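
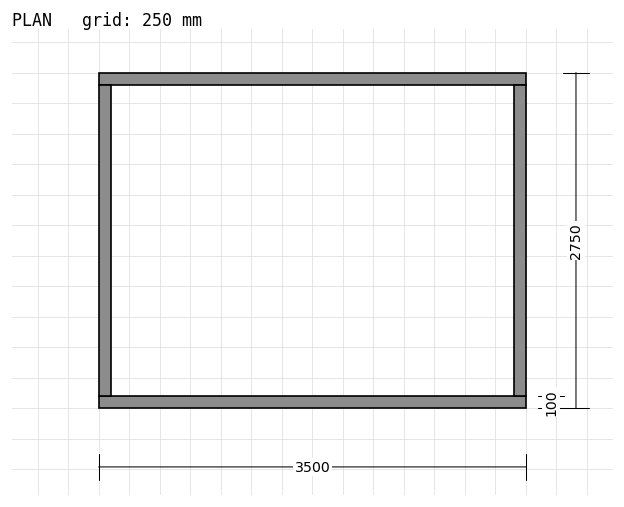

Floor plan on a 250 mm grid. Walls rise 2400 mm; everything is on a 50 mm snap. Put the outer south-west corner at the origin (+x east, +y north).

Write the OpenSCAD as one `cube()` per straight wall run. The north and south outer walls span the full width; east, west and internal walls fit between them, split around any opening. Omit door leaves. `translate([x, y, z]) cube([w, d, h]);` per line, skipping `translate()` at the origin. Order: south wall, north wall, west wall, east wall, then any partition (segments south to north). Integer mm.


cube([3500, 100, 2400]);
translate([0, 2650, 0]) cube([3500, 100, 2400]);
translate([0, 100, 0]) cube([100, 2550, 2400]);
translate([3400, 100, 0]) cube([100, 2550, 2400]);


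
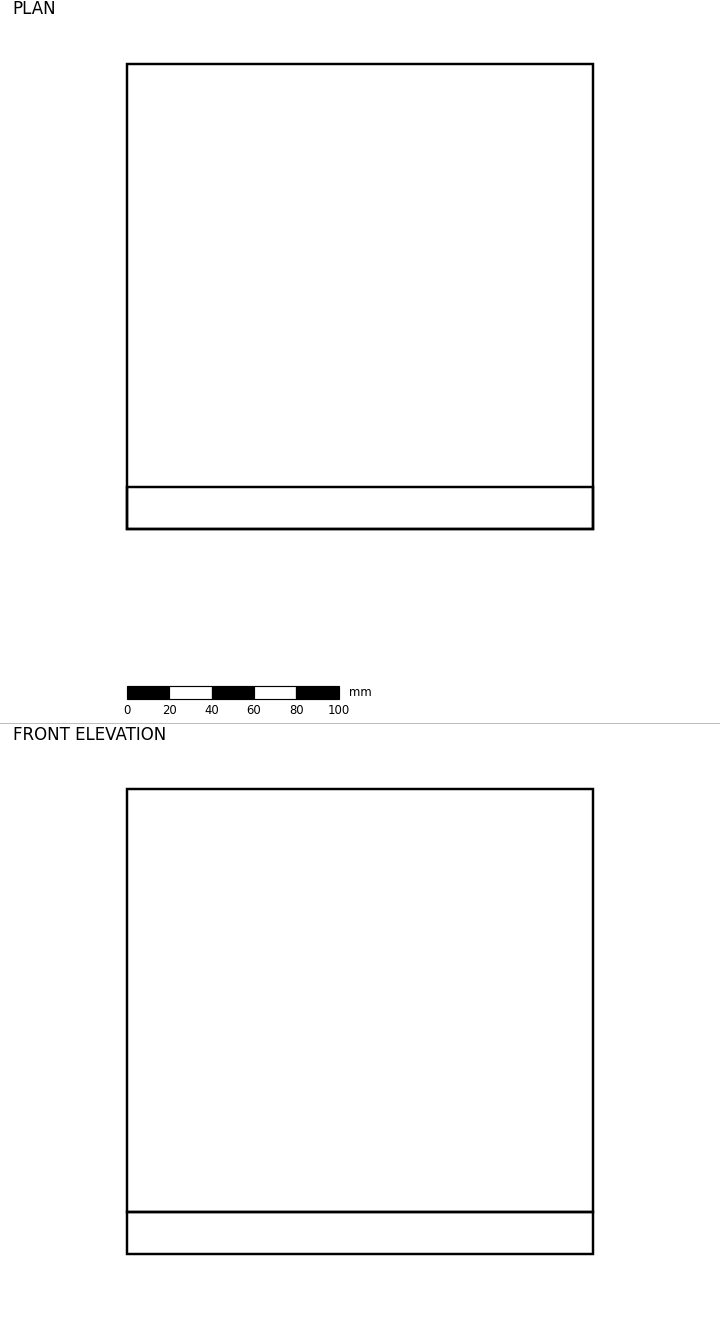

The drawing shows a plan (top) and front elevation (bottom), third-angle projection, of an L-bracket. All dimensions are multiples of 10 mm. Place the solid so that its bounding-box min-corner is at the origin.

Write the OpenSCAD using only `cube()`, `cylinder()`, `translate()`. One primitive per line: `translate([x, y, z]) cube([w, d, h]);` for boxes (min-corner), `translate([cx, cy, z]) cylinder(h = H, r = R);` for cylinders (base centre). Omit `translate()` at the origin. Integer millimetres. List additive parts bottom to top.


cube([220, 220, 20]);
translate([0, 0, 20]) cube([220, 20, 200]);


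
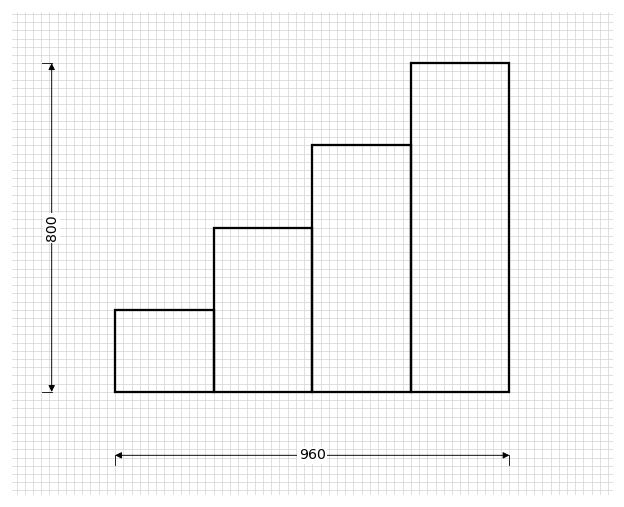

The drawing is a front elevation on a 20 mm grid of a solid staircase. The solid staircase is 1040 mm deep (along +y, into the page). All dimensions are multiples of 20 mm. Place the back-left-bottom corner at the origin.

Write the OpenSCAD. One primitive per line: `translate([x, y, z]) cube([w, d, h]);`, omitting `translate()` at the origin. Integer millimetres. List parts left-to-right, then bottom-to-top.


cube([240, 1040, 200]);
translate([240, 0, 0]) cube([240, 1040, 400]);
translate([480, 0, 0]) cube([240, 1040, 600]);
translate([720, 0, 0]) cube([240, 1040, 800]);


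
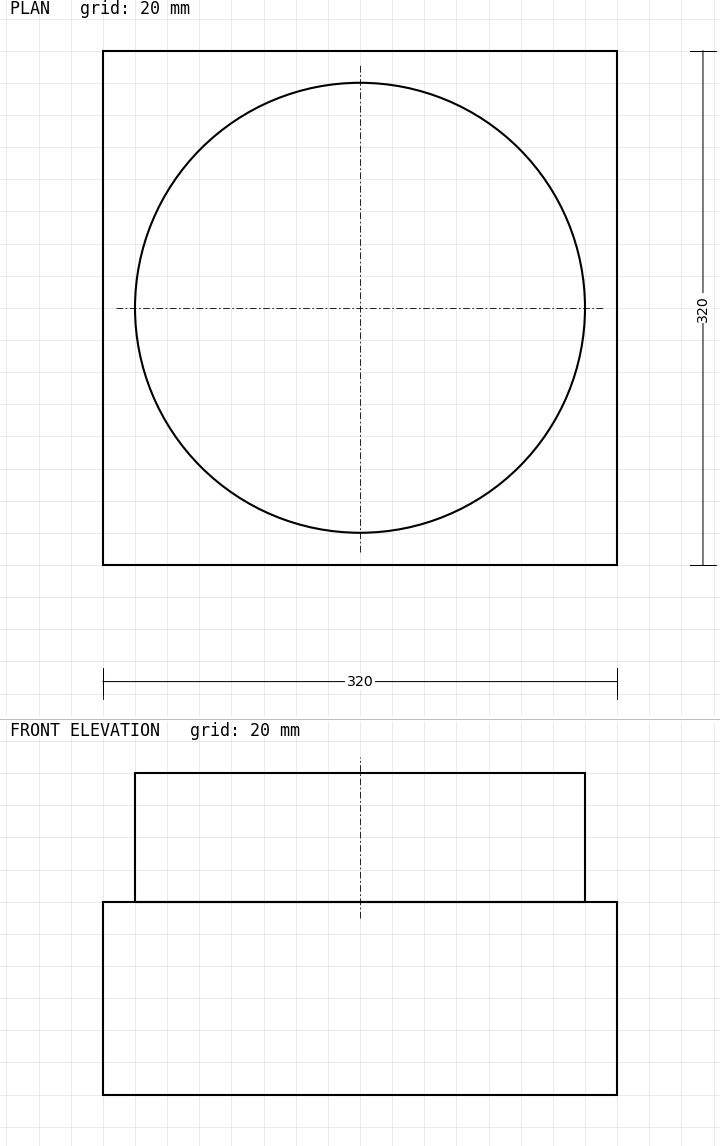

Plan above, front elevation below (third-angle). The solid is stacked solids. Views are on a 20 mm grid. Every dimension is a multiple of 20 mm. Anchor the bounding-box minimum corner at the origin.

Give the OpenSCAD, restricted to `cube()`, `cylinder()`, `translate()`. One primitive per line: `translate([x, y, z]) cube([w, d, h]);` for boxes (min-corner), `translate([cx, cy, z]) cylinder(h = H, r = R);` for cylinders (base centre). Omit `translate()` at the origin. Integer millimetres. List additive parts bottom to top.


cube([320, 320, 120]);
translate([160, 160, 120]) cylinder(h = 80, r = 140);


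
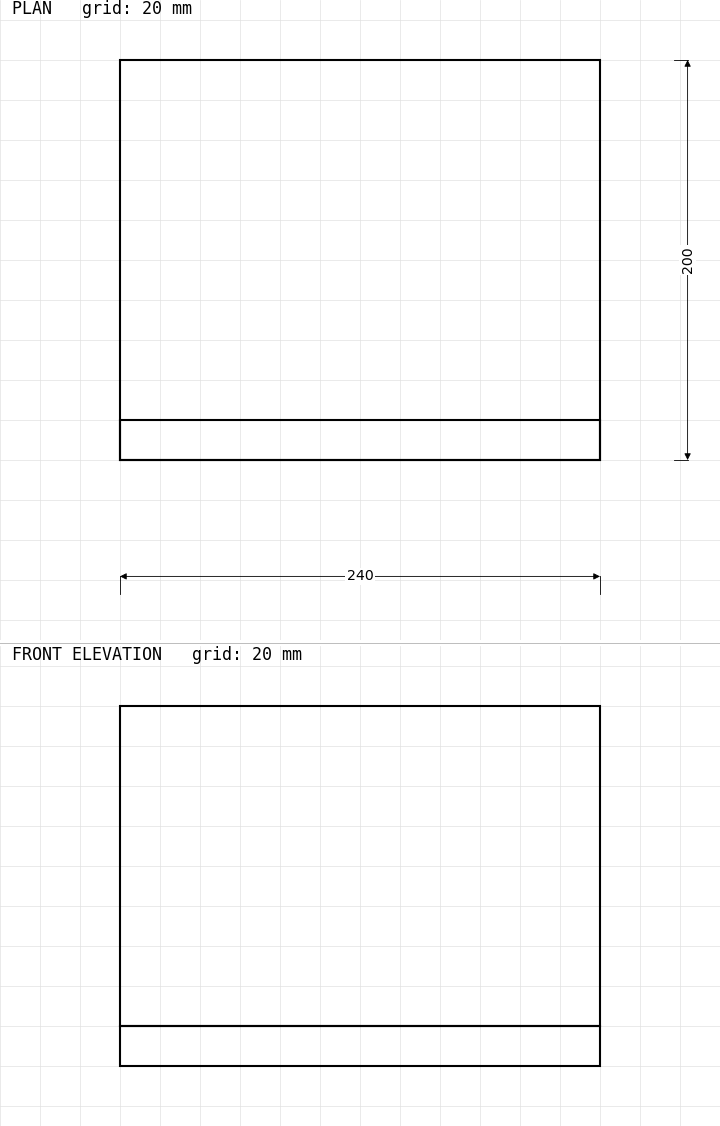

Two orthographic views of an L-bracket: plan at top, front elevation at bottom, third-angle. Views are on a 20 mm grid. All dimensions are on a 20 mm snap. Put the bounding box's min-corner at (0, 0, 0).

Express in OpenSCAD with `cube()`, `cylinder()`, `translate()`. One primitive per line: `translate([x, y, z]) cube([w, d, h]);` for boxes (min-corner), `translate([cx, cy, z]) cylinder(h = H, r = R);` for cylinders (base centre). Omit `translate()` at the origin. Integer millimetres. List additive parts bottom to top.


cube([240, 200, 20]);
translate([0, 0, 20]) cube([240, 20, 160]);


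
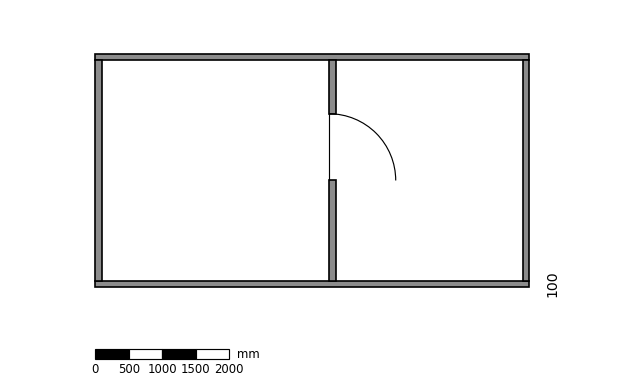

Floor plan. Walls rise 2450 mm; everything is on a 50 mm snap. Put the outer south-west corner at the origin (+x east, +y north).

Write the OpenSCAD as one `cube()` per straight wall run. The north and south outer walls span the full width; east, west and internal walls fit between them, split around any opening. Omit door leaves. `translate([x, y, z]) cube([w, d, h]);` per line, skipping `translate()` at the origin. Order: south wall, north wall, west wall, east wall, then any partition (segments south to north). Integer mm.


cube([6500, 100, 2450]);
translate([0, 3400, 0]) cube([6500, 100, 2450]);
translate([0, 100, 0]) cube([100, 3300, 2450]);
translate([6400, 100, 0]) cube([100, 3300, 2450]);
translate([3500, 100, 0]) cube([100, 1500, 2450]);
translate([3500, 2600, 0]) cube([100, 800, 2450]);


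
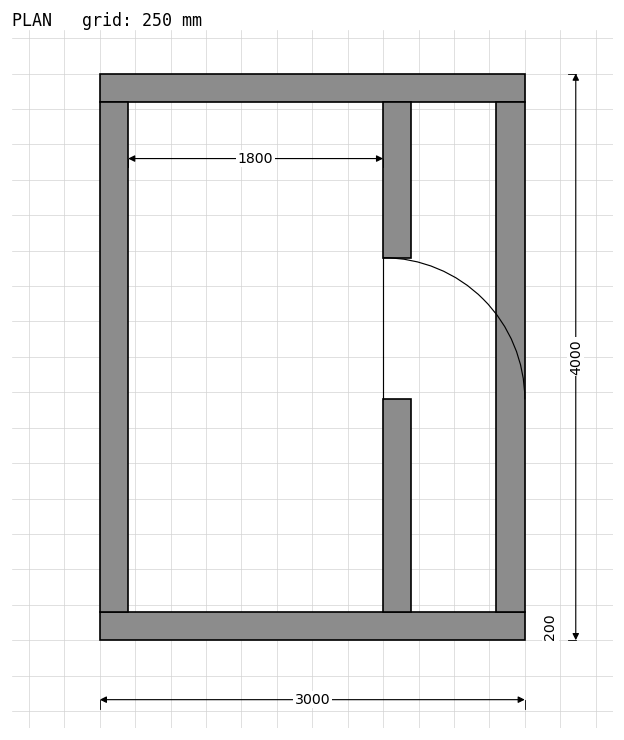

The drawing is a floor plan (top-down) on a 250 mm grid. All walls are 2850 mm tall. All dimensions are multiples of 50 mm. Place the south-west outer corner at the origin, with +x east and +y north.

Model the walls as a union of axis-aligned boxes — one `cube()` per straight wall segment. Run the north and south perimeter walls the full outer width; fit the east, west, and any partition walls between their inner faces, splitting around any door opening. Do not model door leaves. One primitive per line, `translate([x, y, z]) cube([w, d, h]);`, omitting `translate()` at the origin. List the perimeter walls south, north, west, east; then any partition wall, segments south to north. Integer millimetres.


cube([3000, 200, 2850]);
translate([0, 3800, 0]) cube([3000, 200, 2850]);
translate([0, 200, 0]) cube([200, 3600, 2850]);
translate([2800, 200, 0]) cube([200, 3600, 2850]);
translate([2000, 200, 0]) cube([200, 1500, 2850]);
translate([2000, 2700, 0]) cube([200, 1100, 2850]);


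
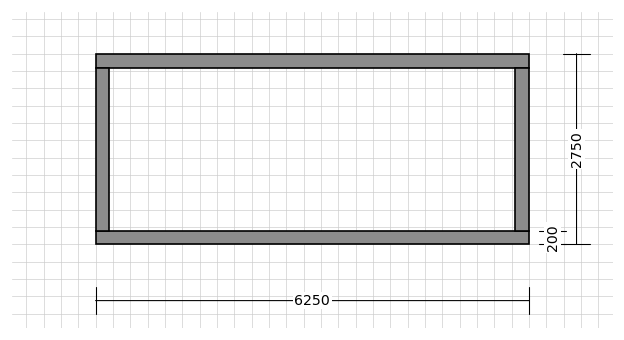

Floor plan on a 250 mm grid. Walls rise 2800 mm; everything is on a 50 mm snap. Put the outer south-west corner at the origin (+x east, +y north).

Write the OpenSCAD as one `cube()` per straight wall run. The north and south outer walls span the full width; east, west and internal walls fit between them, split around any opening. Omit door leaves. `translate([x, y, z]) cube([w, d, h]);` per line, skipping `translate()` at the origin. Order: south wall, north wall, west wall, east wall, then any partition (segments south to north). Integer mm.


cube([6250, 200, 2800]);
translate([0, 2550, 0]) cube([6250, 200, 2800]);
translate([0, 200, 0]) cube([200, 2350, 2800]);
translate([6050, 200, 0]) cube([200, 2350, 2800]);


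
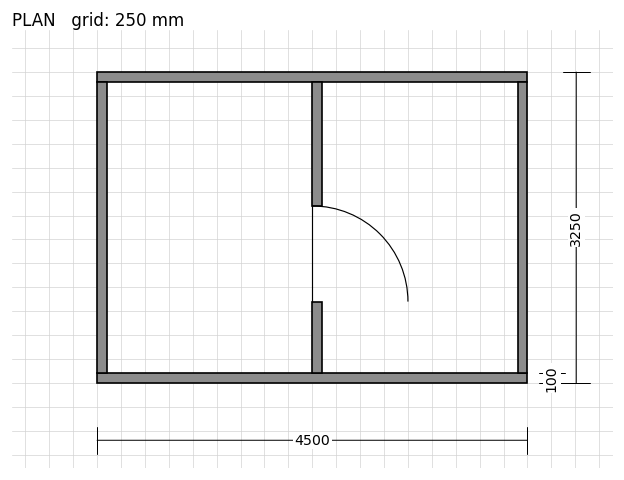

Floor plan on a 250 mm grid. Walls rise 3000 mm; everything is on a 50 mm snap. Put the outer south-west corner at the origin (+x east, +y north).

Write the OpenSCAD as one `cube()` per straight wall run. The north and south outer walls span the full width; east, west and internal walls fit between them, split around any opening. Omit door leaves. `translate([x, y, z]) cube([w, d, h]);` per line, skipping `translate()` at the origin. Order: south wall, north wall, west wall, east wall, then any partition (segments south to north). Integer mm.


cube([4500, 100, 3000]);
translate([0, 3150, 0]) cube([4500, 100, 3000]);
translate([0, 100, 0]) cube([100, 3050, 3000]);
translate([4400, 100, 0]) cube([100, 3050, 3000]);
translate([2250, 100, 0]) cube([100, 750, 3000]);
translate([2250, 1850, 0]) cube([100, 1300, 3000]);


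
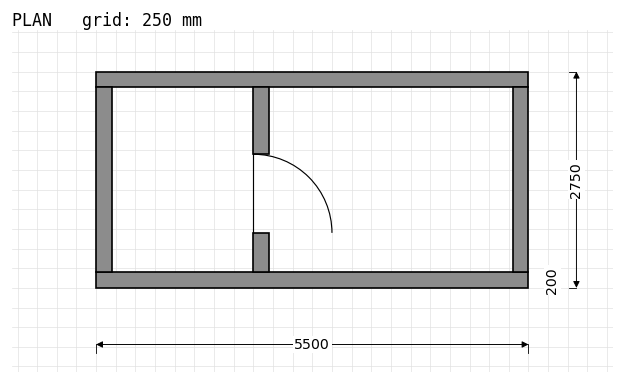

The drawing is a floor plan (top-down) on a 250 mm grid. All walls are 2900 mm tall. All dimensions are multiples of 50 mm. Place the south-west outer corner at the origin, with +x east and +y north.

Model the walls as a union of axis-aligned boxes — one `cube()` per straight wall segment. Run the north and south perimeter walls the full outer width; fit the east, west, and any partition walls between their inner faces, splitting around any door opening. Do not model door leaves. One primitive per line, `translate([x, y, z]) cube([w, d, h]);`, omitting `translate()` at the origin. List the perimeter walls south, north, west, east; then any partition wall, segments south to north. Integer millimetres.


cube([5500, 200, 2900]);
translate([0, 2550, 0]) cube([5500, 200, 2900]);
translate([0, 200, 0]) cube([200, 2350, 2900]);
translate([5300, 200, 0]) cube([200, 2350, 2900]);
translate([2000, 200, 0]) cube([200, 500, 2900]);
translate([2000, 1700, 0]) cube([200, 850, 2900]);


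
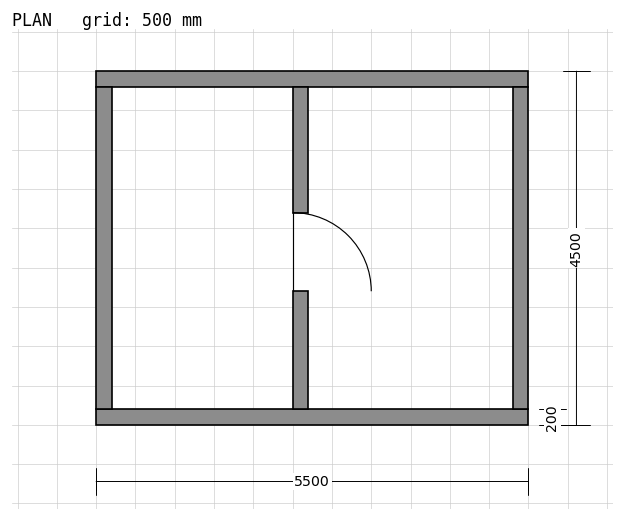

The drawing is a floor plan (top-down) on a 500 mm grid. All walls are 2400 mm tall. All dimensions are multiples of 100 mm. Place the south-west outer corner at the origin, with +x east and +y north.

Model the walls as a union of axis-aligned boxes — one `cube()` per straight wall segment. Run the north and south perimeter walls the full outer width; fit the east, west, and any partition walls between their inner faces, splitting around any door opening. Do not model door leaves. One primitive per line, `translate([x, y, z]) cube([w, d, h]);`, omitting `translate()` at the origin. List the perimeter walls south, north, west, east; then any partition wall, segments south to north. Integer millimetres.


cube([5500, 200, 2400]);
translate([0, 4300, 0]) cube([5500, 200, 2400]);
translate([0, 200, 0]) cube([200, 4100, 2400]);
translate([5300, 200, 0]) cube([200, 4100, 2400]);
translate([2500, 200, 0]) cube([200, 1500, 2400]);
translate([2500, 2700, 0]) cube([200, 1600, 2400]);


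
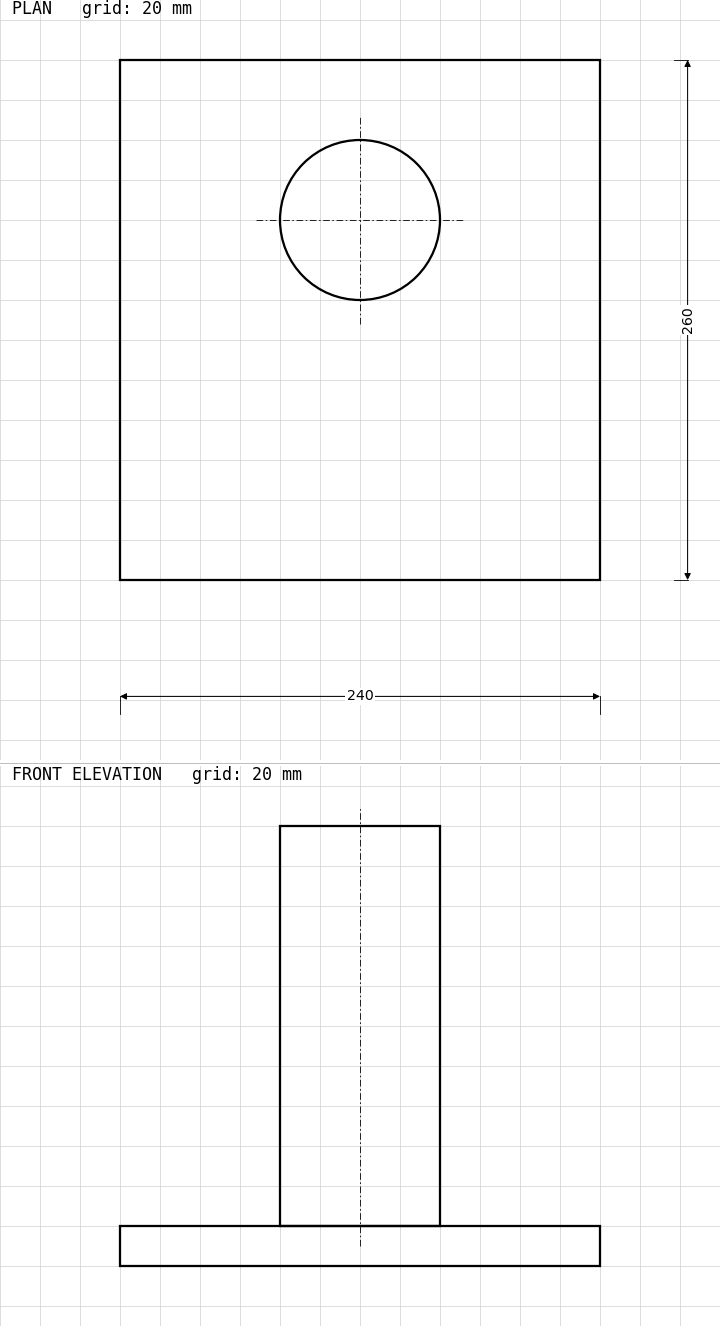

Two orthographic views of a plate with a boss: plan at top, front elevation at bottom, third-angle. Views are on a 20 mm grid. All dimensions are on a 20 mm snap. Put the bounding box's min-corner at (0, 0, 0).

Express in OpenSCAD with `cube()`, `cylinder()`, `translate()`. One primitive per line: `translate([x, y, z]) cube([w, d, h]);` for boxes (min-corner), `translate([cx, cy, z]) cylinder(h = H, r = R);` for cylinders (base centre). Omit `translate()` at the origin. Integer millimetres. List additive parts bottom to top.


cube([240, 260, 20]);
translate([120, 180, 20]) cylinder(h = 200, r = 40);


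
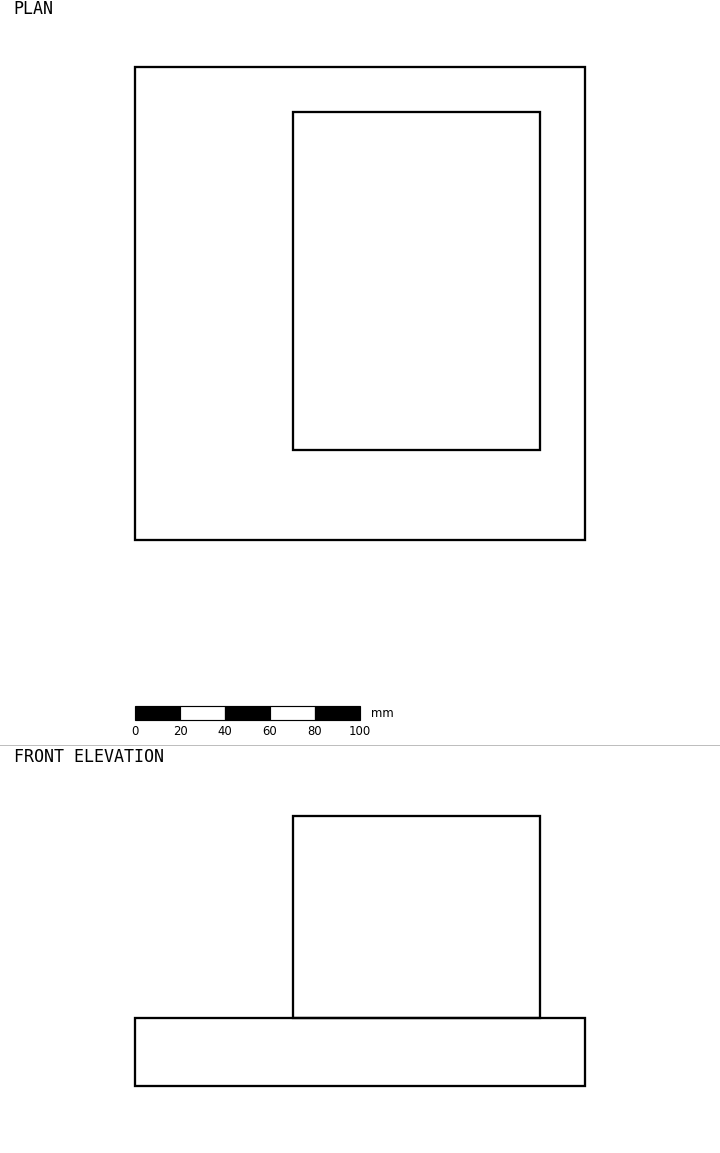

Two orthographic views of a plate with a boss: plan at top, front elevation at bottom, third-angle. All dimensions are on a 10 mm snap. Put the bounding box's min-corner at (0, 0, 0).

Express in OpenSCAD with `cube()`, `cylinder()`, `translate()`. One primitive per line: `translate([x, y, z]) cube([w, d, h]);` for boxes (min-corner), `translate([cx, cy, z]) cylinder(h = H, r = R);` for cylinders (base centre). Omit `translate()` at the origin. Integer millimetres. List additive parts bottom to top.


cube([200, 210, 30]);
translate([70, 40, 30]) cube([110, 150, 90]);


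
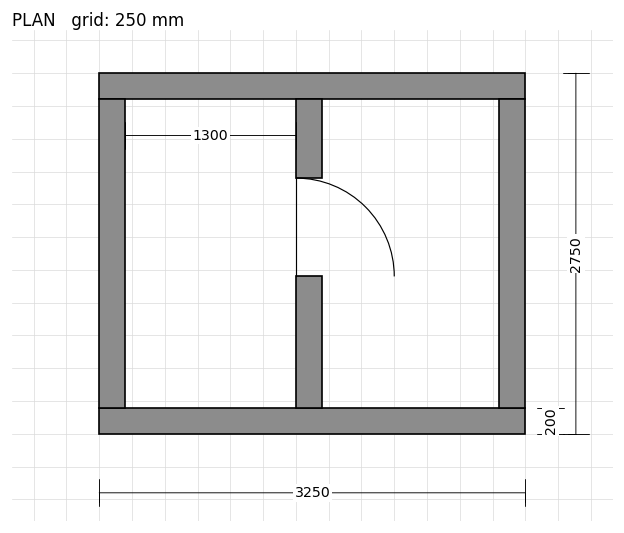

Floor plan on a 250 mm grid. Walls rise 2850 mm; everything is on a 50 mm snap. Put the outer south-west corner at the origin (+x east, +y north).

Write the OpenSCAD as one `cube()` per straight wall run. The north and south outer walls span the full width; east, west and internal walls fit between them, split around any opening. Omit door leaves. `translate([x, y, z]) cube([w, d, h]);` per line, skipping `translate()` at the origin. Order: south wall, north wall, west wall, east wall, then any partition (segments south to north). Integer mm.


cube([3250, 200, 2850]);
translate([0, 2550, 0]) cube([3250, 200, 2850]);
translate([0, 200, 0]) cube([200, 2350, 2850]);
translate([3050, 200, 0]) cube([200, 2350, 2850]);
translate([1500, 200, 0]) cube([200, 1000, 2850]);
translate([1500, 1950, 0]) cube([200, 600, 2850]);


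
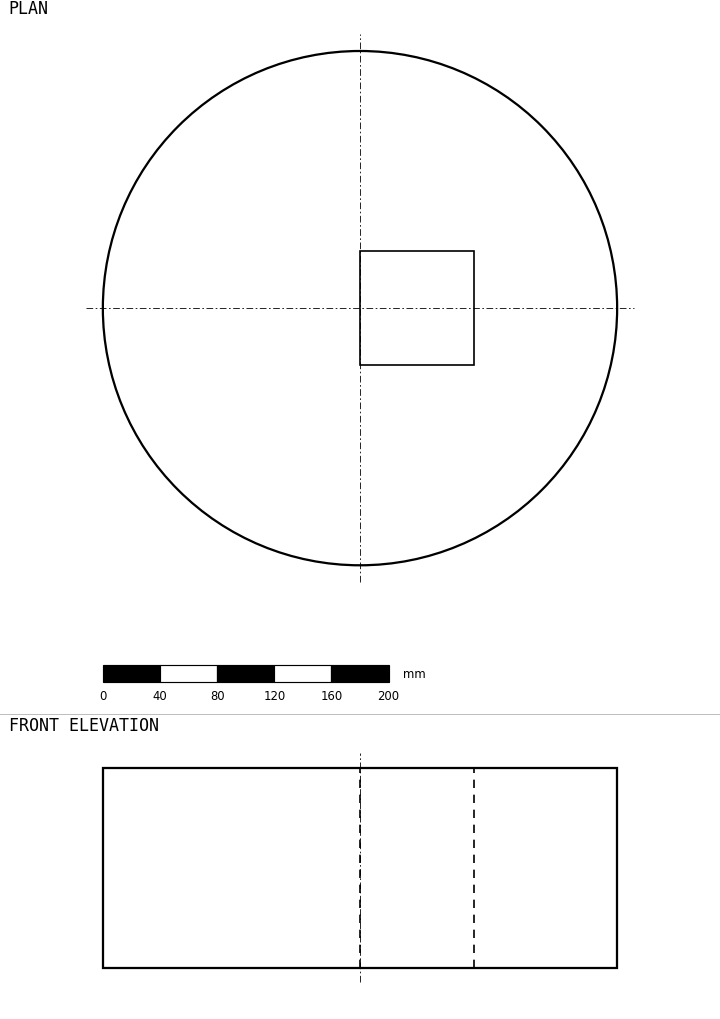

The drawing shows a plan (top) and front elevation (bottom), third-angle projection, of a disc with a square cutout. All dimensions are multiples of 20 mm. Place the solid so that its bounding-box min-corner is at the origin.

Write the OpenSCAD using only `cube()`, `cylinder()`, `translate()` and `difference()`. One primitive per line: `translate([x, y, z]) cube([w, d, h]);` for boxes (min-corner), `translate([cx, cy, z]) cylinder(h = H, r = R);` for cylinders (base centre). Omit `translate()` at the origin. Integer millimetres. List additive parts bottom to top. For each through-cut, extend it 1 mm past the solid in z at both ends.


difference() {
  translate([180, 180, 0]) cylinder(h = 140, r = 180);
  translate([180, 140, -1]) cube([80, 80, 142]);
}


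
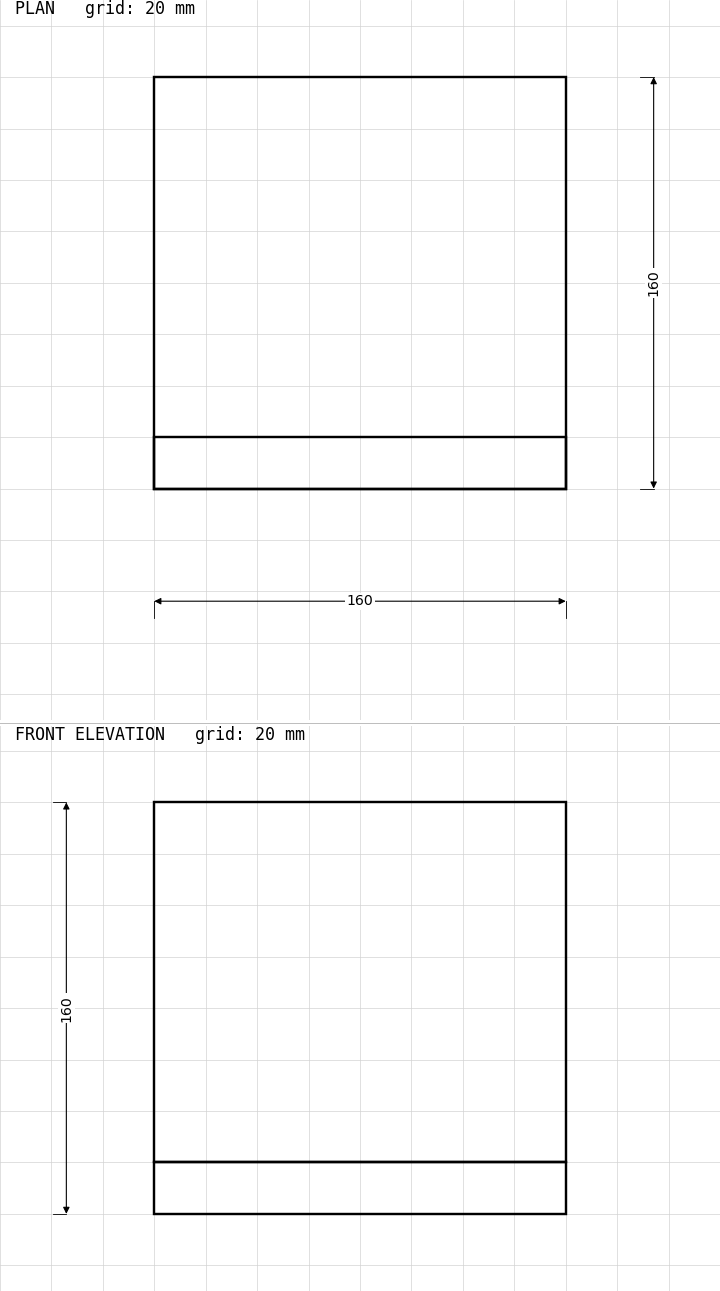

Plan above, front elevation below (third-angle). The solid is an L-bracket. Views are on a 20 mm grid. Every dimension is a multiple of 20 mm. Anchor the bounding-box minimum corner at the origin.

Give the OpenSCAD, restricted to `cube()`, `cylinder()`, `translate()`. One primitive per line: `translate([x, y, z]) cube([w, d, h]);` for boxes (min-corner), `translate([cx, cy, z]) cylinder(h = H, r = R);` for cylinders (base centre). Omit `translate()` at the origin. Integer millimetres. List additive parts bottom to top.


cube([160, 160, 20]);
translate([0, 0, 20]) cube([160, 20, 140]);


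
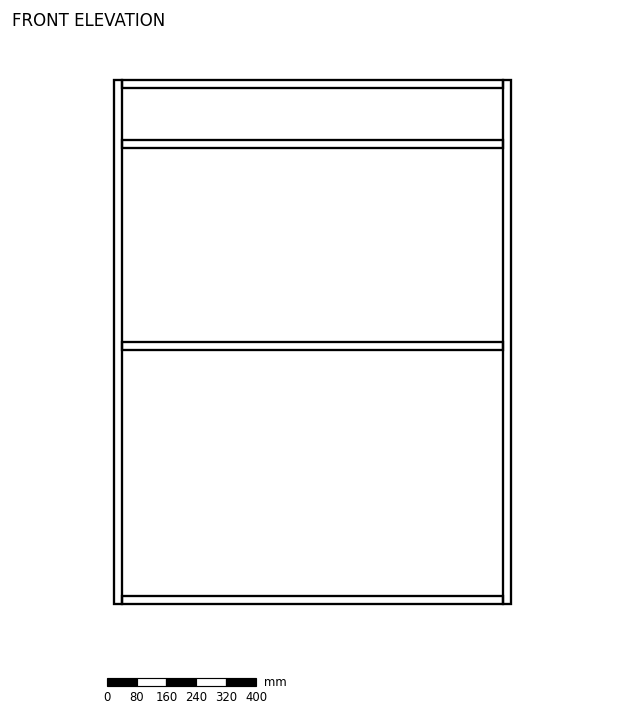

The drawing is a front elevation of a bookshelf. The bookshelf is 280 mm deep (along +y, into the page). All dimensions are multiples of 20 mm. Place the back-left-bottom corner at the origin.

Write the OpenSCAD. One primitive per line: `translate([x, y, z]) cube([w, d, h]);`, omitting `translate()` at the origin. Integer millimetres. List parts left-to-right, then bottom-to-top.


cube([20, 280, 1400]);
translate([20, 0, 0]) cube([1020, 280, 20]);
translate([20, 0, 680]) cube([1020, 280, 20]);
translate([20, 0, 1220]) cube([1020, 280, 20]);
translate([20, 0, 1380]) cube([1020, 280, 20]);
translate([1040, 0, 0]) cube([20, 280, 1400]);


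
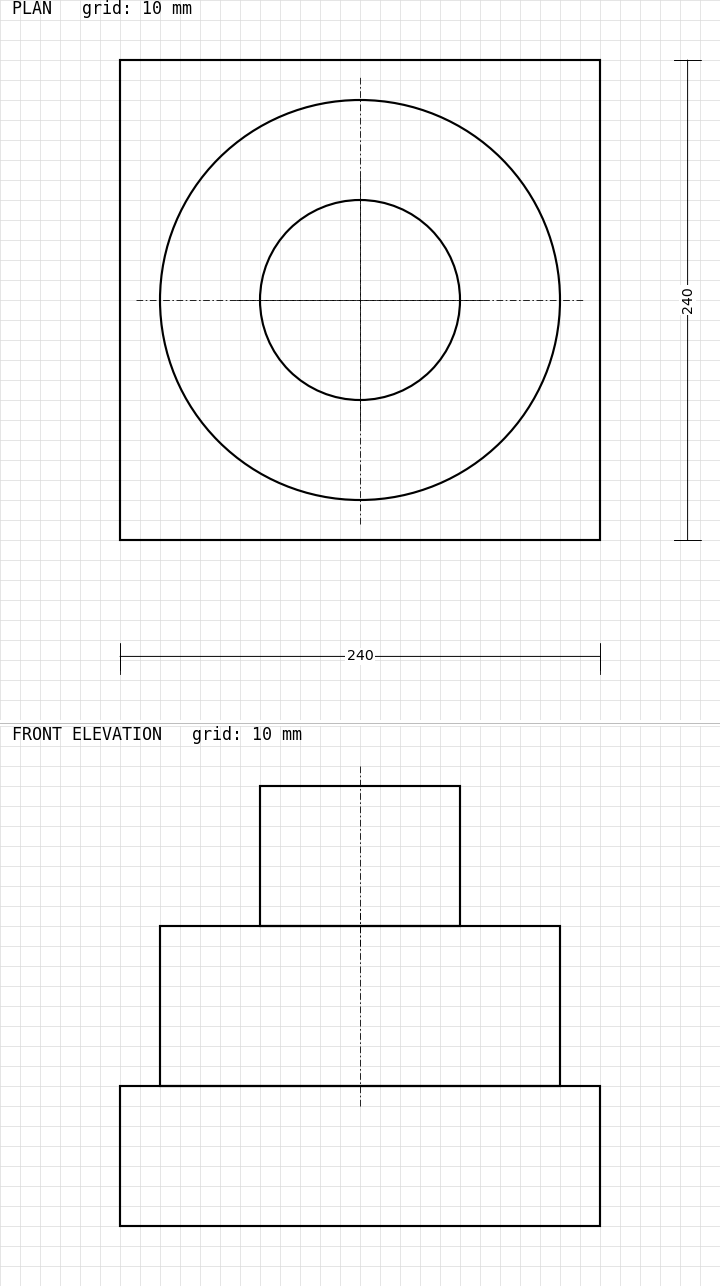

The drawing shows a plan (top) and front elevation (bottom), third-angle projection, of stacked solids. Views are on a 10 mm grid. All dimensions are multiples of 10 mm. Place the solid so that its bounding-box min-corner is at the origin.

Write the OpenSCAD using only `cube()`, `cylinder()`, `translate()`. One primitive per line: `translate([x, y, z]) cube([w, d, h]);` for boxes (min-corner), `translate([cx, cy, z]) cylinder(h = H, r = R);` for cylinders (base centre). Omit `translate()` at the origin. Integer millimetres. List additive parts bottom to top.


cube([240, 240, 70]);
translate([120, 120, 70]) cylinder(h = 80, r = 100);
translate([120, 120, 150]) cylinder(h = 70, r = 50);


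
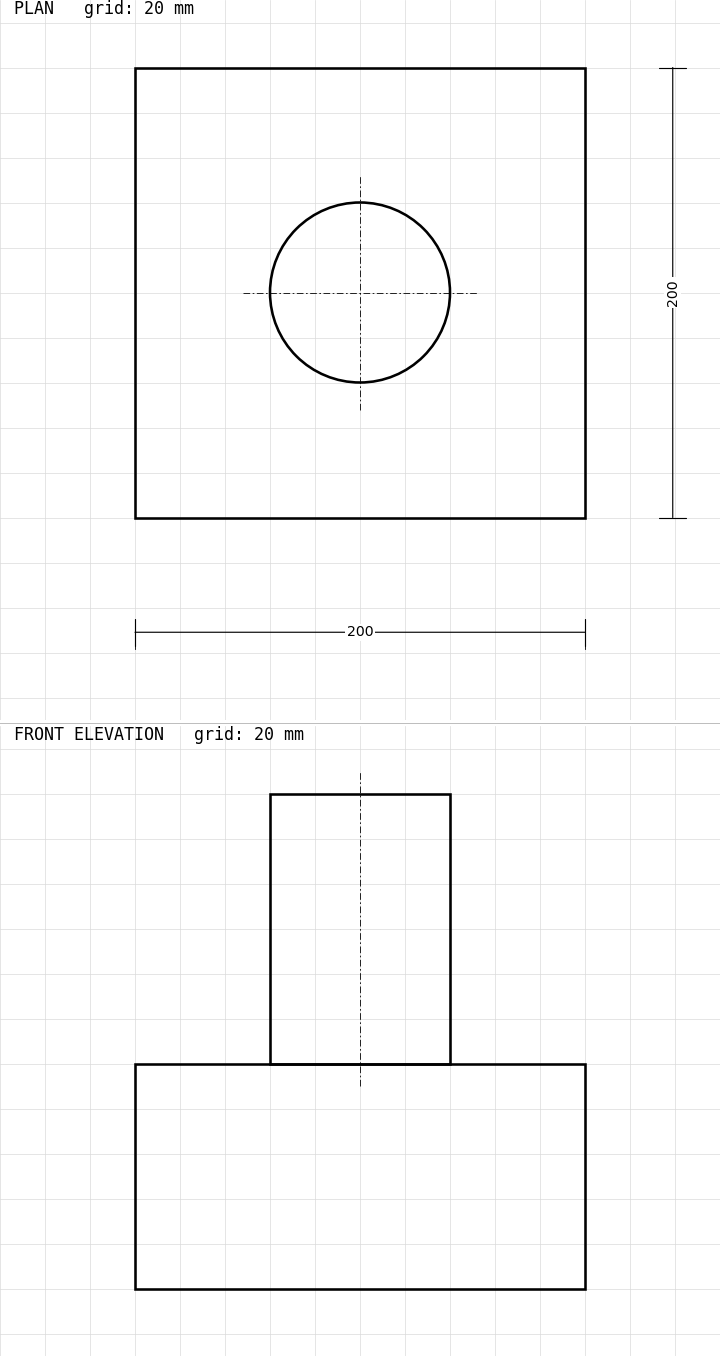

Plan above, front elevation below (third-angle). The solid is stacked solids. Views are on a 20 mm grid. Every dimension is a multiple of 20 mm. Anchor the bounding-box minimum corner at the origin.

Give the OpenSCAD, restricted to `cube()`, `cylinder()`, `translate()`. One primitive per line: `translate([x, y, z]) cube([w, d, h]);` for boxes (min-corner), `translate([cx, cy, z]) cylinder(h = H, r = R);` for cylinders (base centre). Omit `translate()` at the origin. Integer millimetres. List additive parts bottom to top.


cube([200, 200, 100]);
translate([100, 100, 100]) cylinder(h = 120, r = 40);


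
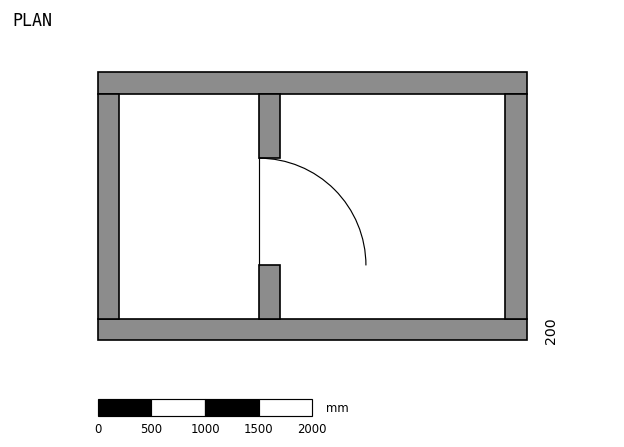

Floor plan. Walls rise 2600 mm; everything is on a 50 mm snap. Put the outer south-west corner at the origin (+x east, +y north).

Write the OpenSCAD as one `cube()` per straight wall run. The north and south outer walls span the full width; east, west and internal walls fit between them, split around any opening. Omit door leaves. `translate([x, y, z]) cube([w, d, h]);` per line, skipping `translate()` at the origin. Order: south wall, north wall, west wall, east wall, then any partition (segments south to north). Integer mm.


cube([4000, 200, 2600]);
translate([0, 2300, 0]) cube([4000, 200, 2600]);
translate([0, 200, 0]) cube([200, 2100, 2600]);
translate([3800, 200, 0]) cube([200, 2100, 2600]);
translate([1500, 200, 0]) cube([200, 500, 2600]);
translate([1500, 1700, 0]) cube([200, 600, 2600]);


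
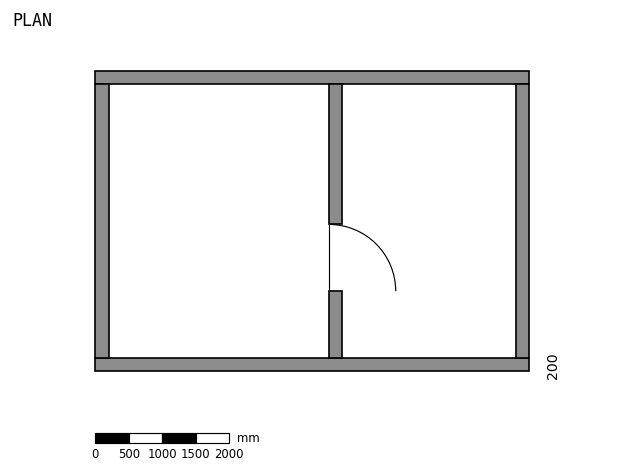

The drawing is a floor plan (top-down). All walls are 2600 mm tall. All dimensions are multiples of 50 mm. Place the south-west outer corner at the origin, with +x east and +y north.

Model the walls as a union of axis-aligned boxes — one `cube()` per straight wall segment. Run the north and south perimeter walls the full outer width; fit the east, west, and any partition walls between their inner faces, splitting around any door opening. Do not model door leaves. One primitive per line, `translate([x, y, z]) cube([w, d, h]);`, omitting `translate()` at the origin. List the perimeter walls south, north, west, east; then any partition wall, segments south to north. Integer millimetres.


cube([6500, 200, 2600]);
translate([0, 4300, 0]) cube([6500, 200, 2600]);
translate([0, 200, 0]) cube([200, 4100, 2600]);
translate([6300, 200, 0]) cube([200, 4100, 2600]);
translate([3500, 200, 0]) cube([200, 1000, 2600]);
translate([3500, 2200, 0]) cube([200, 2100, 2600]);


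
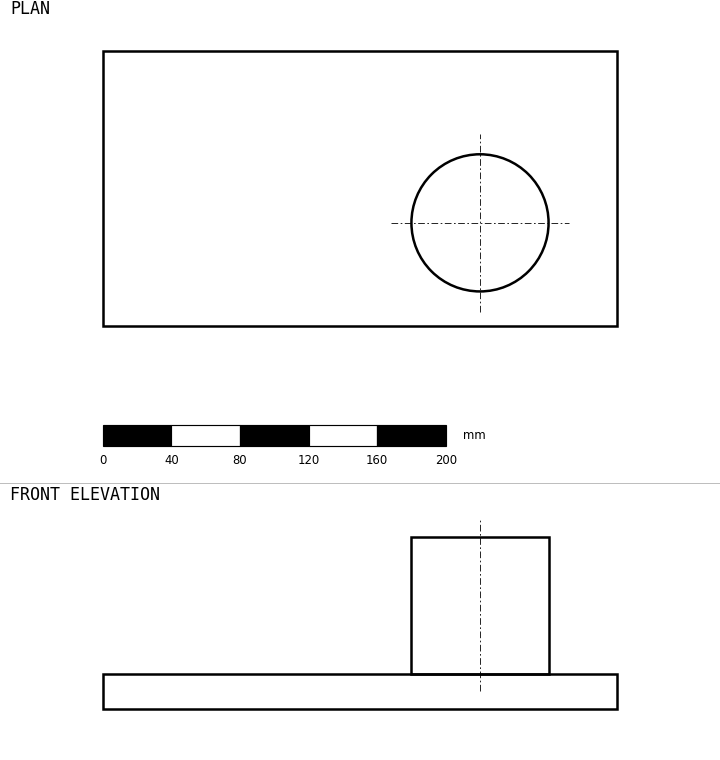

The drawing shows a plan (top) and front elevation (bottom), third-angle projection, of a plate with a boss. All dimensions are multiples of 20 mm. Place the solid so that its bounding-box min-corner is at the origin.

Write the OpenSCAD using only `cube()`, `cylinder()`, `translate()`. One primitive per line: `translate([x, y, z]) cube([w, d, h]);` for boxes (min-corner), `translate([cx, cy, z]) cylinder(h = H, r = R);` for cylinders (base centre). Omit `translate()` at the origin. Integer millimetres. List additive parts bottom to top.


cube([300, 160, 20]);
translate([220, 60, 20]) cylinder(h = 80, r = 40);


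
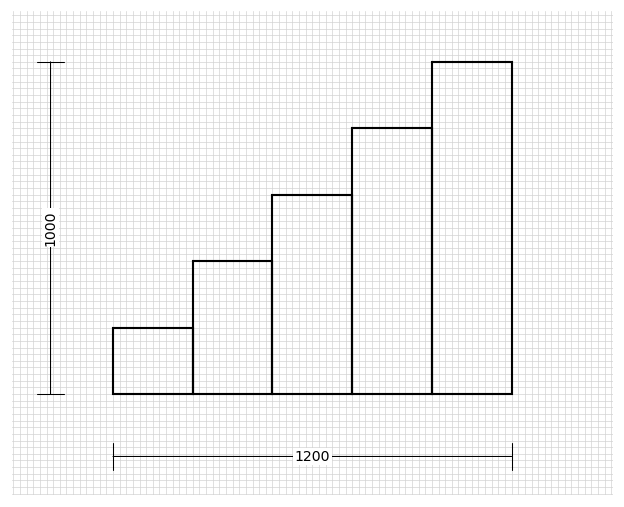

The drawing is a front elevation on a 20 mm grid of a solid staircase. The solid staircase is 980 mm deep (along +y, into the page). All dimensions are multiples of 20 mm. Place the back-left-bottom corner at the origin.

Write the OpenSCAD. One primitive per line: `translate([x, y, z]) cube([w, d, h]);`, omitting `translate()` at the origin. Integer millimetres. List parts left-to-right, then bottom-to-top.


cube([240, 980, 200]);
translate([240, 0, 0]) cube([240, 980, 400]);
translate([480, 0, 0]) cube([240, 980, 600]);
translate([720, 0, 0]) cube([240, 980, 800]);
translate([960, 0, 0]) cube([240, 980, 1000]);


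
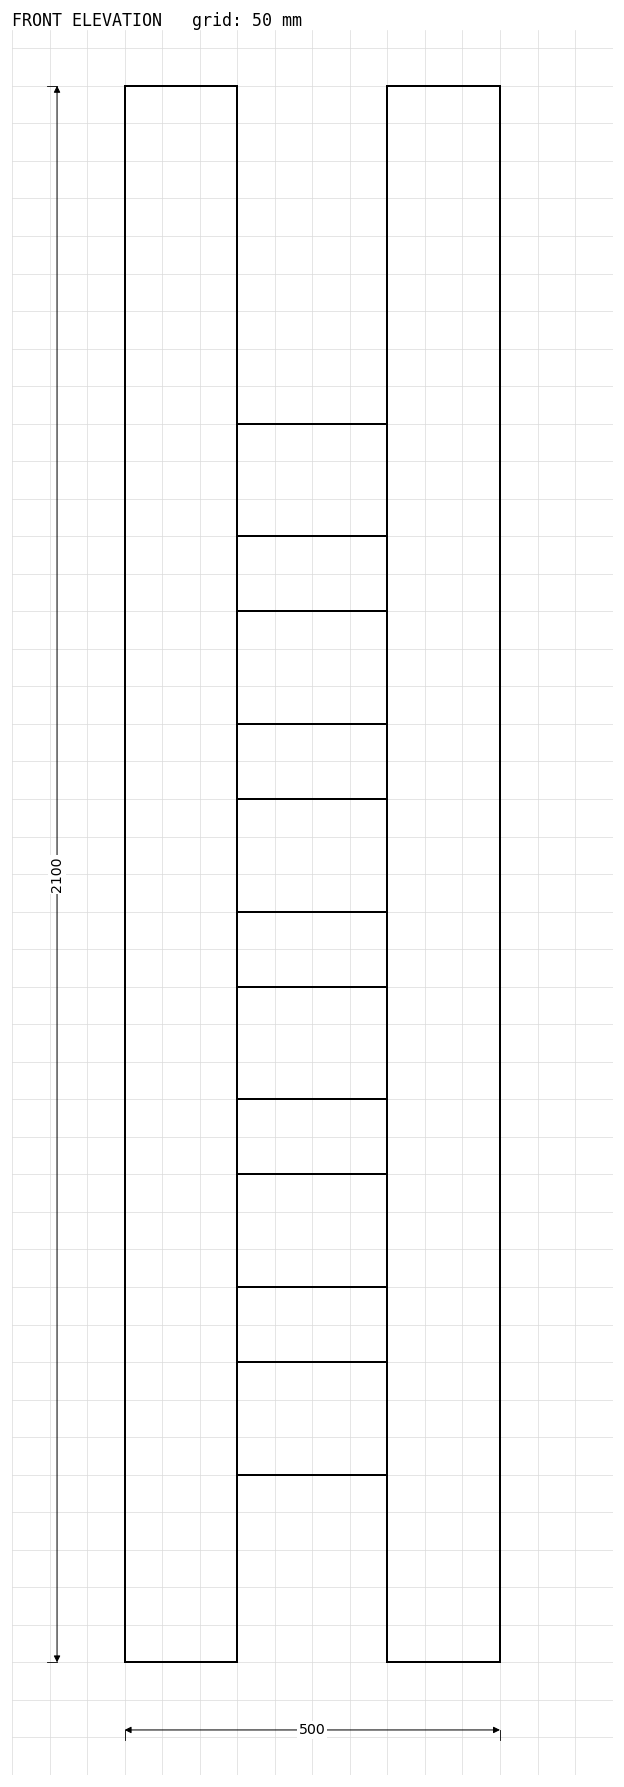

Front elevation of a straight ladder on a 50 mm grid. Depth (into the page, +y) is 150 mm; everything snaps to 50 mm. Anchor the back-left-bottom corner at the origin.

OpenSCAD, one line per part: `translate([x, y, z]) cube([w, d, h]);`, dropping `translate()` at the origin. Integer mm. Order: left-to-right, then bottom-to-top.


cube([150, 150, 2100]);
translate([150, 0, 250]) cube([200, 150, 150]);
translate([150, 0, 500]) cube([200, 150, 150]);
translate([150, 0, 750]) cube([200, 150, 150]);
translate([150, 0, 1000]) cube([200, 150, 150]);
translate([150, 0, 1250]) cube([200, 150, 150]);
translate([150, 0, 1500]) cube([200, 150, 150]);
translate([350, 0, 0]) cube([150, 150, 2100]);


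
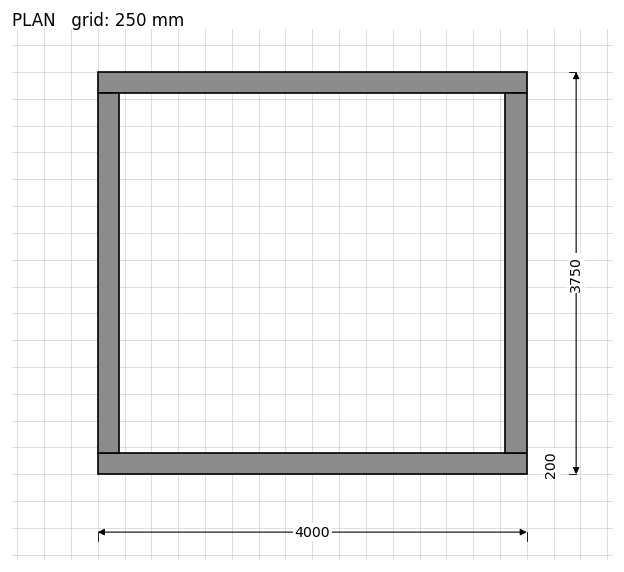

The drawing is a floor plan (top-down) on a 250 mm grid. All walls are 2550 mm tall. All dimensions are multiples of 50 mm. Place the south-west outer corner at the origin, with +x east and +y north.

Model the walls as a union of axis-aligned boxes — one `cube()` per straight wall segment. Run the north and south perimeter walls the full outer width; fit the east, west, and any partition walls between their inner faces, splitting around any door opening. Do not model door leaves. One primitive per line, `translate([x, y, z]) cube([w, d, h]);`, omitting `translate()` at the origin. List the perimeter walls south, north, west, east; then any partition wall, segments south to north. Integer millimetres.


cube([4000, 200, 2550]);
translate([0, 3550, 0]) cube([4000, 200, 2550]);
translate([0, 200, 0]) cube([200, 3350, 2550]);
translate([3800, 200, 0]) cube([200, 3350, 2550]);


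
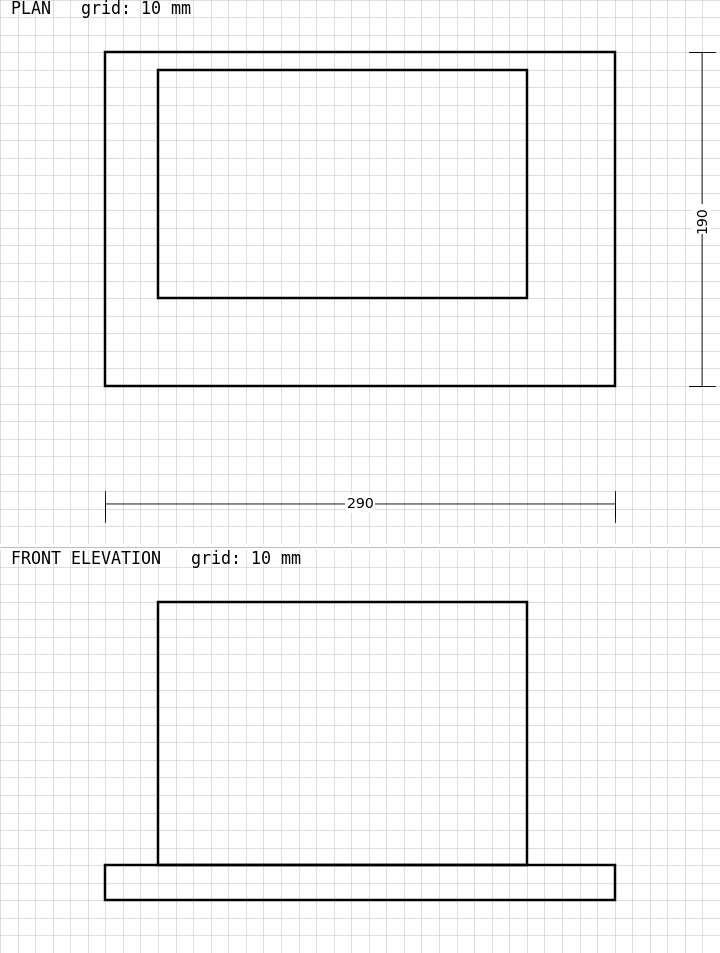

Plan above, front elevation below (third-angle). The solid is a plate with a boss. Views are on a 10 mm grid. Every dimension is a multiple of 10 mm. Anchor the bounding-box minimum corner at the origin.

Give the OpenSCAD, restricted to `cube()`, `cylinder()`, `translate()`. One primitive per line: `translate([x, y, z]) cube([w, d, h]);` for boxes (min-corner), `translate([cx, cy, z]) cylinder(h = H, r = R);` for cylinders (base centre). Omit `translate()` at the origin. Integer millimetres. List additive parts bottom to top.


cube([290, 190, 20]);
translate([30, 50, 20]) cube([210, 130, 150]);


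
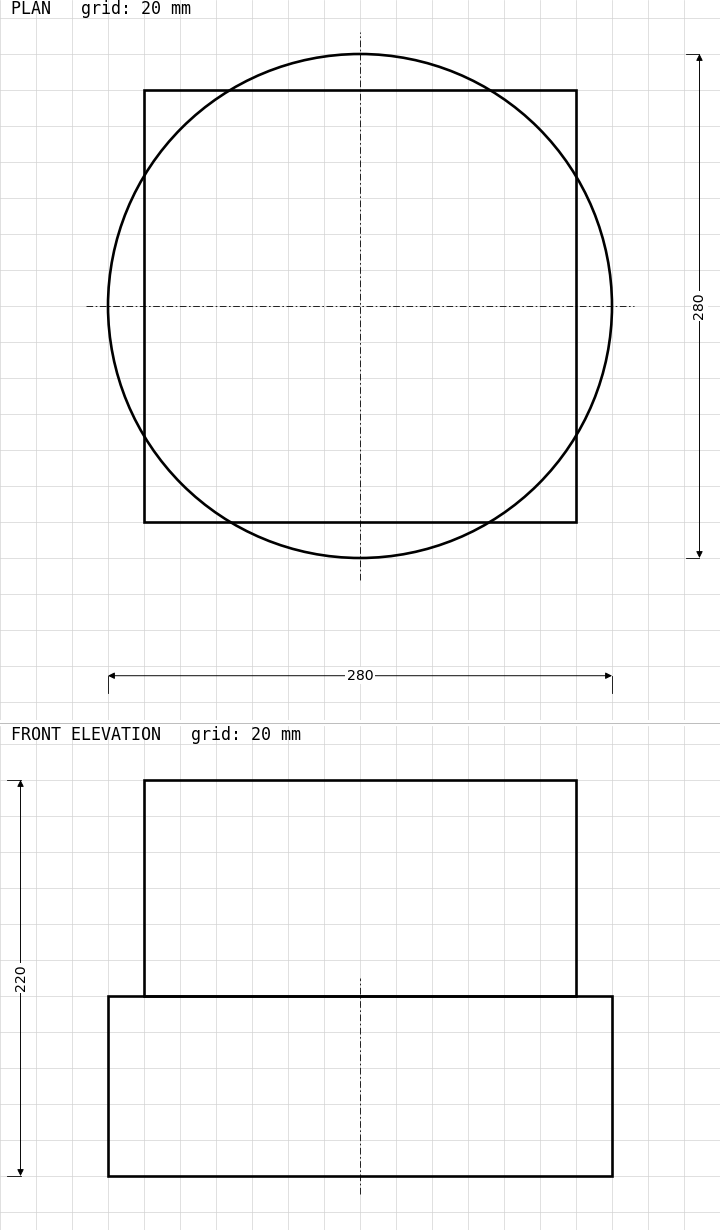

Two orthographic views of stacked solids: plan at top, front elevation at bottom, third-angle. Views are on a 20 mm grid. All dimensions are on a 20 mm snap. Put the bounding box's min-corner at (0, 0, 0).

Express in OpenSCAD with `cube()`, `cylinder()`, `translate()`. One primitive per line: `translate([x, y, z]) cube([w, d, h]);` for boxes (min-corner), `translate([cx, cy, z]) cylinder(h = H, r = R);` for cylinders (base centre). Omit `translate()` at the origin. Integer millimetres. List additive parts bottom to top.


translate([140, 140, 0]) cylinder(h = 100, r = 140);
translate([20, 20, 100]) cube([240, 240, 120]);


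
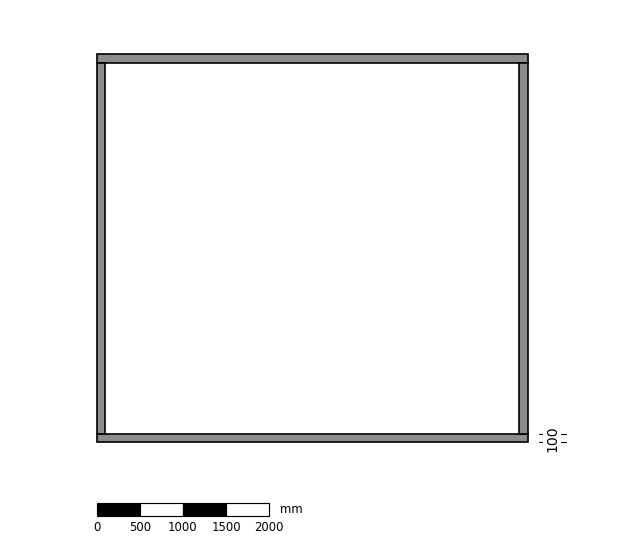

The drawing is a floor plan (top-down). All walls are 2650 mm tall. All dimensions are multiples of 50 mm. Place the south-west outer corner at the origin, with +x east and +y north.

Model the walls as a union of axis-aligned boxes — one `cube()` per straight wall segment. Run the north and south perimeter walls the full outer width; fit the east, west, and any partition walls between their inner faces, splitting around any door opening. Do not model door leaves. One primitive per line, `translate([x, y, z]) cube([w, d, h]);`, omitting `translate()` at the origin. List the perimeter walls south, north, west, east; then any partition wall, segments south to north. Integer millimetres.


cube([5000, 100, 2650]);
translate([0, 4400, 0]) cube([5000, 100, 2650]);
translate([0, 100, 0]) cube([100, 4300, 2650]);
translate([4900, 100, 0]) cube([100, 4300, 2650]);


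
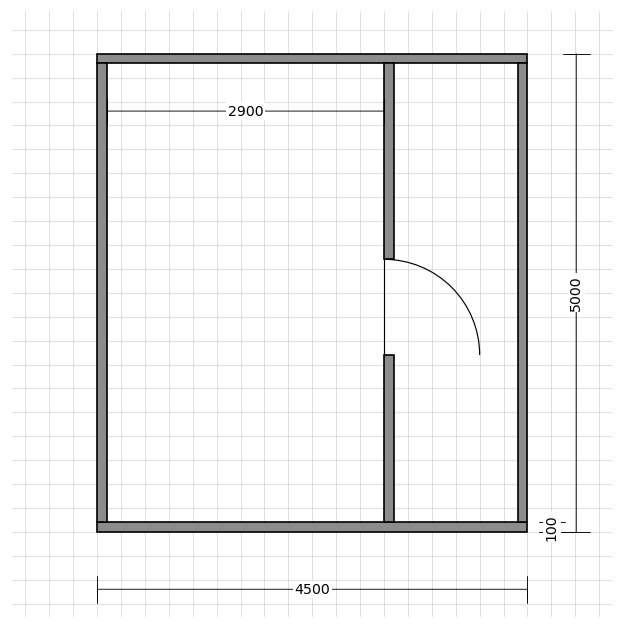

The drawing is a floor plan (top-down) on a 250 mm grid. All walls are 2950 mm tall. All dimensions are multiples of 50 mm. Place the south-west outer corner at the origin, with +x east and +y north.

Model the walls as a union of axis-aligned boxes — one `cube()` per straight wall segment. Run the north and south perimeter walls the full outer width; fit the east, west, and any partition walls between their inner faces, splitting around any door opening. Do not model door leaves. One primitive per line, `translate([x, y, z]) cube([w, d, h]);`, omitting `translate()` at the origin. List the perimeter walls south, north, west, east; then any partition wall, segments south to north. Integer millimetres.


cube([4500, 100, 2950]);
translate([0, 4900, 0]) cube([4500, 100, 2950]);
translate([0, 100, 0]) cube([100, 4800, 2950]);
translate([4400, 100, 0]) cube([100, 4800, 2950]);
translate([3000, 100, 0]) cube([100, 1750, 2950]);
translate([3000, 2850, 0]) cube([100, 2050, 2950]);


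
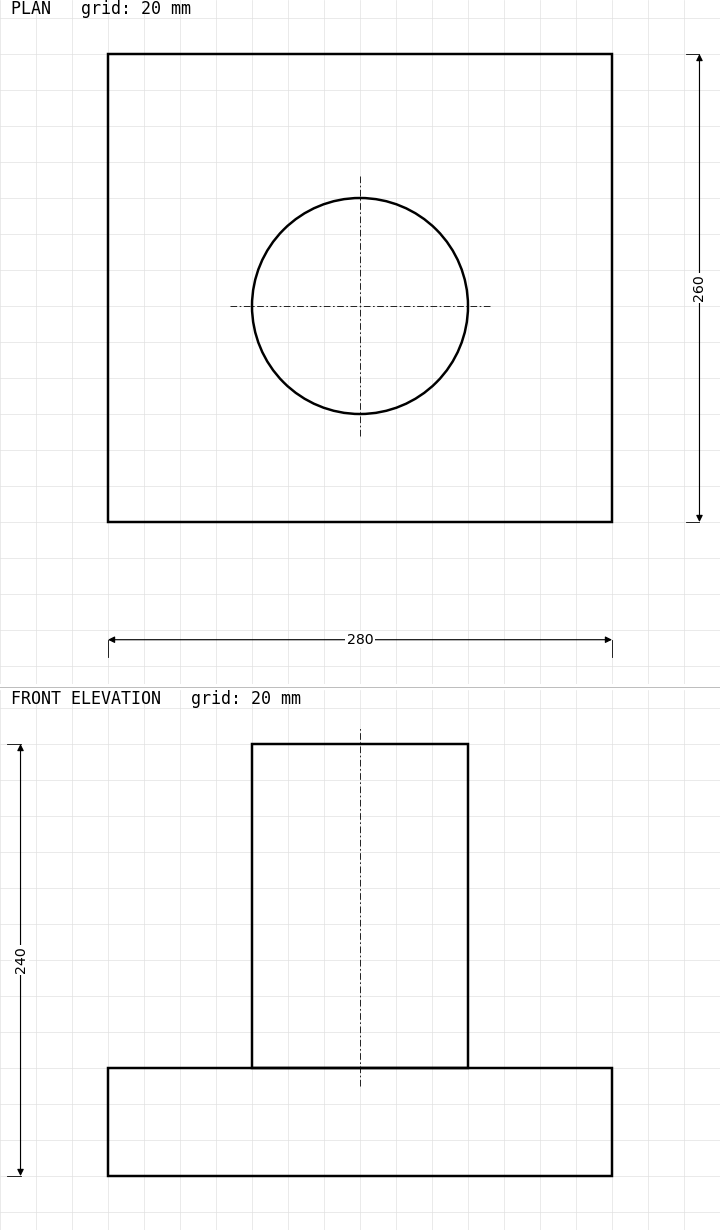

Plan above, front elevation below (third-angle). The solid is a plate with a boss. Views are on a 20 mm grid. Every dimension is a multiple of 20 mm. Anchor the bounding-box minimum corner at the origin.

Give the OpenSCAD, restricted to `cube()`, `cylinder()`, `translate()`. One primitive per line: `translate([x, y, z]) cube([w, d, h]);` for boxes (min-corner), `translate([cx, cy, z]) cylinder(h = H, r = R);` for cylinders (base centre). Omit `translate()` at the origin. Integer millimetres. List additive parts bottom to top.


cube([280, 260, 60]);
translate([140, 120, 60]) cylinder(h = 180, r = 60);


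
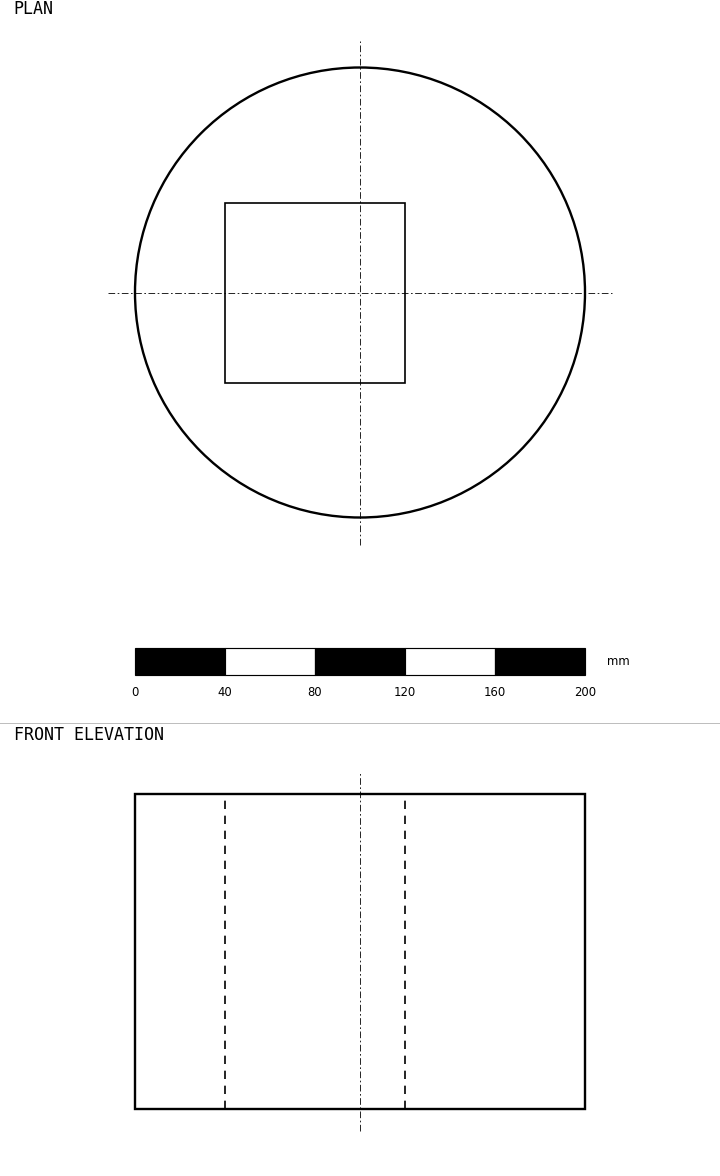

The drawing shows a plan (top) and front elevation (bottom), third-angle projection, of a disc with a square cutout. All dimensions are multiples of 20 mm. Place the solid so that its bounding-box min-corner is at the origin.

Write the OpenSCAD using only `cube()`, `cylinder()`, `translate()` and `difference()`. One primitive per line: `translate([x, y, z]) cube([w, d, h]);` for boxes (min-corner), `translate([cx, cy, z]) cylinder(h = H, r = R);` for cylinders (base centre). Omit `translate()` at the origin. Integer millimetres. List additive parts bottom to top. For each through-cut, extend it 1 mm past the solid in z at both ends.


difference() {
  translate([100, 100, 0]) cylinder(h = 140, r = 100);
  translate([40, 60, -1]) cube([80, 80, 142]);
}


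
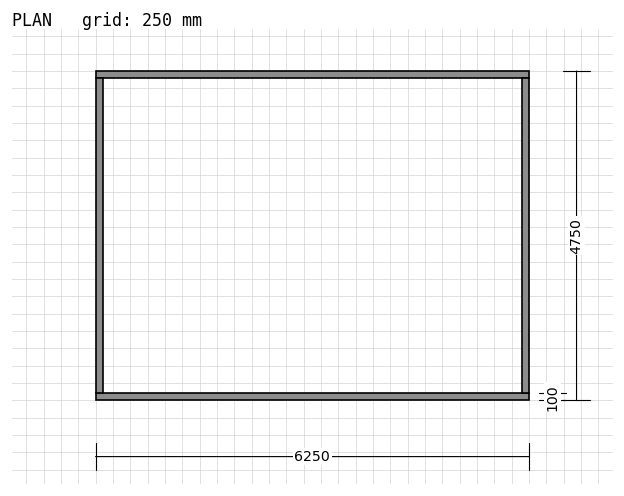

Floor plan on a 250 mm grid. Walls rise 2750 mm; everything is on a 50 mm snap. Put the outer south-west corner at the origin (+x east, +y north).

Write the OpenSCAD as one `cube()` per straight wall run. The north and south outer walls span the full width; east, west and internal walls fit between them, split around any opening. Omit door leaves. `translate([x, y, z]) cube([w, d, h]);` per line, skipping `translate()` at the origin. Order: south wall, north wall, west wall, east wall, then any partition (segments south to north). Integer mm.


cube([6250, 100, 2750]);
translate([0, 4650, 0]) cube([6250, 100, 2750]);
translate([0, 100, 0]) cube([100, 4550, 2750]);
translate([6150, 100, 0]) cube([100, 4550, 2750]);


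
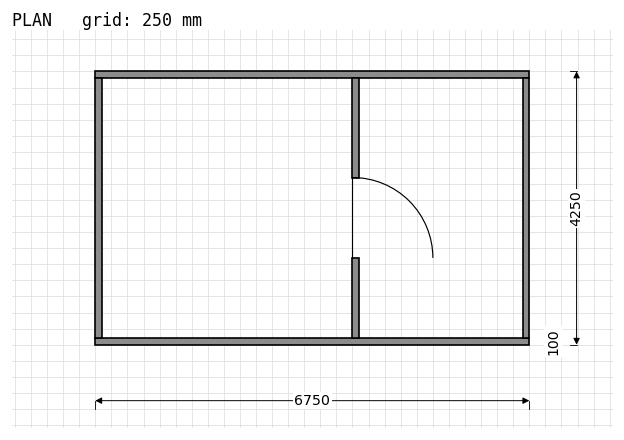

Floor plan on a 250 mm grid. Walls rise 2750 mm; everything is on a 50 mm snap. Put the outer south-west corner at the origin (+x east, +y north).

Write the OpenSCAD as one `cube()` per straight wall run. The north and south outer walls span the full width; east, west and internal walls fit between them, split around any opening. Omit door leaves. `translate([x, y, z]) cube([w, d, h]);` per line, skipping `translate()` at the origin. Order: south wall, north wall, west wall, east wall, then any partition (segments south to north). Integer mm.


cube([6750, 100, 2750]);
translate([0, 4150, 0]) cube([6750, 100, 2750]);
translate([0, 100, 0]) cube([100, 4050, 2750]);
translate([6650, 100, 0]) cube([100, 4050, 2750]);
translate([4000, 100, 0]) cube([100, 1250, 2750]);
translate([4000, 2600, 0]) cube([100, 1550, 2750]);


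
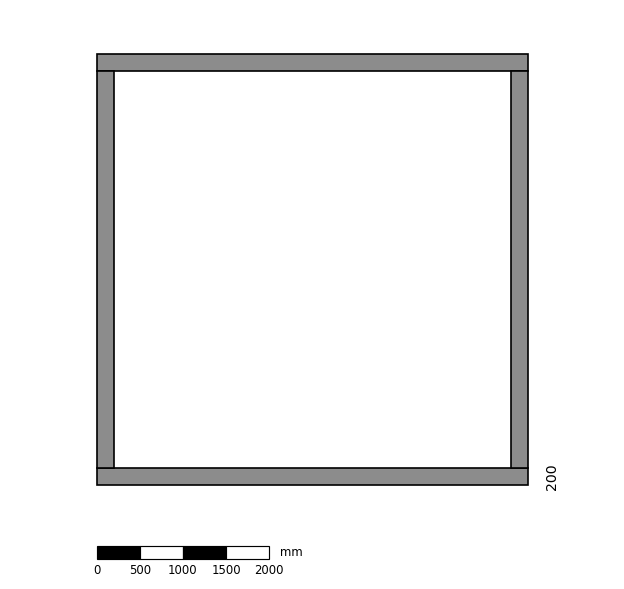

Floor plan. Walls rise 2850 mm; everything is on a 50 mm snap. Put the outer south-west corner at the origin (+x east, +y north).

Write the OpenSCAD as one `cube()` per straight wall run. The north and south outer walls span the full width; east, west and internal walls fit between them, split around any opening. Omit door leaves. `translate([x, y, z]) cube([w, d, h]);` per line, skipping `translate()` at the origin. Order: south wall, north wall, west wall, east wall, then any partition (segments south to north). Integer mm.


cube([5000, 200, 2850]);
translate([0, 4800, 0]) cube([5000, 200, 2850]);
translate([0, 200, 0]) cube([200, 4600, 2850]);
translate([4800, 200, 0]) cube([200, 4600, 2850]);


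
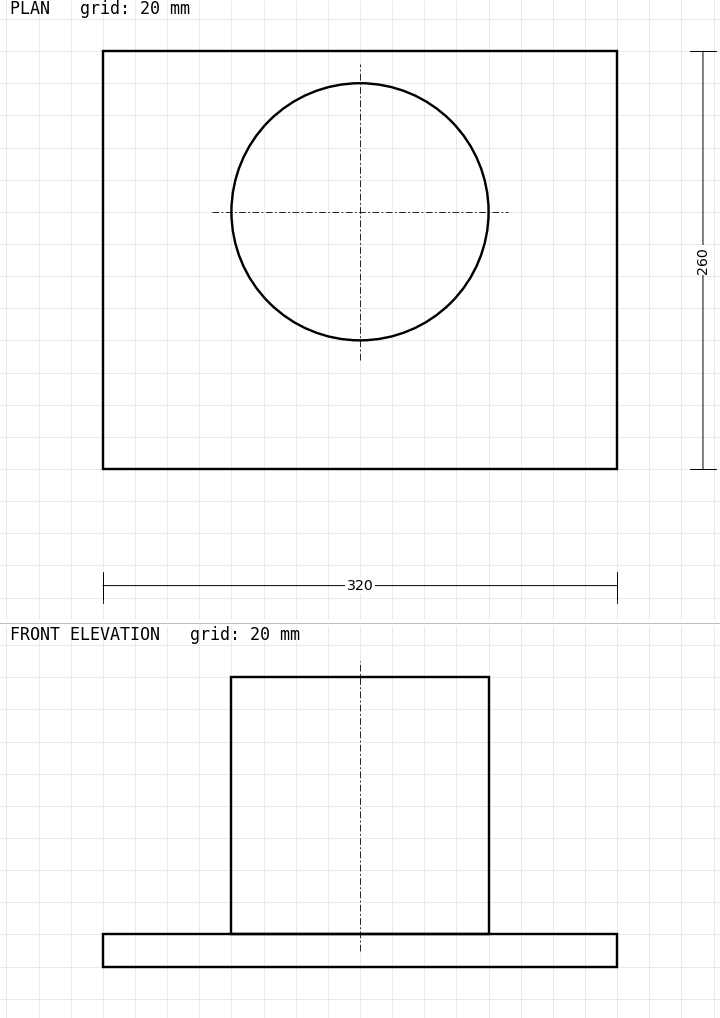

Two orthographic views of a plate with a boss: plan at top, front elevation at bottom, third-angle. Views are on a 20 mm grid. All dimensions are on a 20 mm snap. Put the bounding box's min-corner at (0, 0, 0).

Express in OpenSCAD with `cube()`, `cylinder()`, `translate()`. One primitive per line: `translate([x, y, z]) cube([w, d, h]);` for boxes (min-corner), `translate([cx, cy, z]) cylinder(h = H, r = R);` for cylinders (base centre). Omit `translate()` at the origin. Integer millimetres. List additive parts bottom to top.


cube([320, 260, 20]);
translate([160, 160, 20]) cylinder(h = 160, r = 80);


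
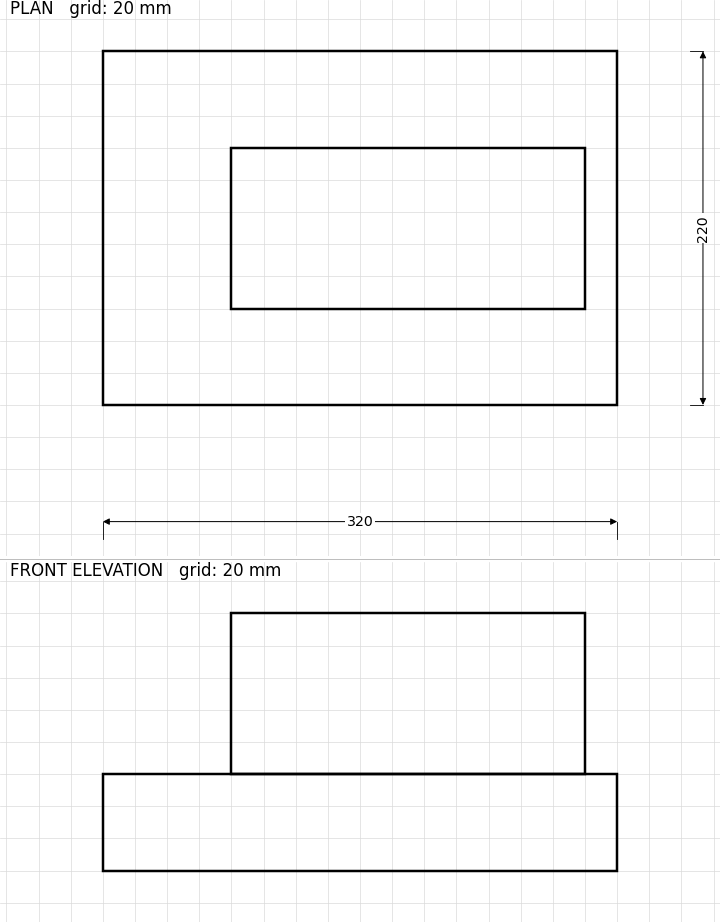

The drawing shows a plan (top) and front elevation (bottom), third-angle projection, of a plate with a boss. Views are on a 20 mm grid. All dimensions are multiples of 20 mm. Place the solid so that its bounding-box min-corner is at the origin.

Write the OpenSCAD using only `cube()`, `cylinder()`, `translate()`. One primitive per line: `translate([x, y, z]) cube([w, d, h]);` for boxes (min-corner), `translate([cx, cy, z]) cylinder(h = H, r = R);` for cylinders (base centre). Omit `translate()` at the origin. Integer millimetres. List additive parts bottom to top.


cube([320, 220, 60]);
translate([80, 60, 60]) cube([220, 100, 100]);


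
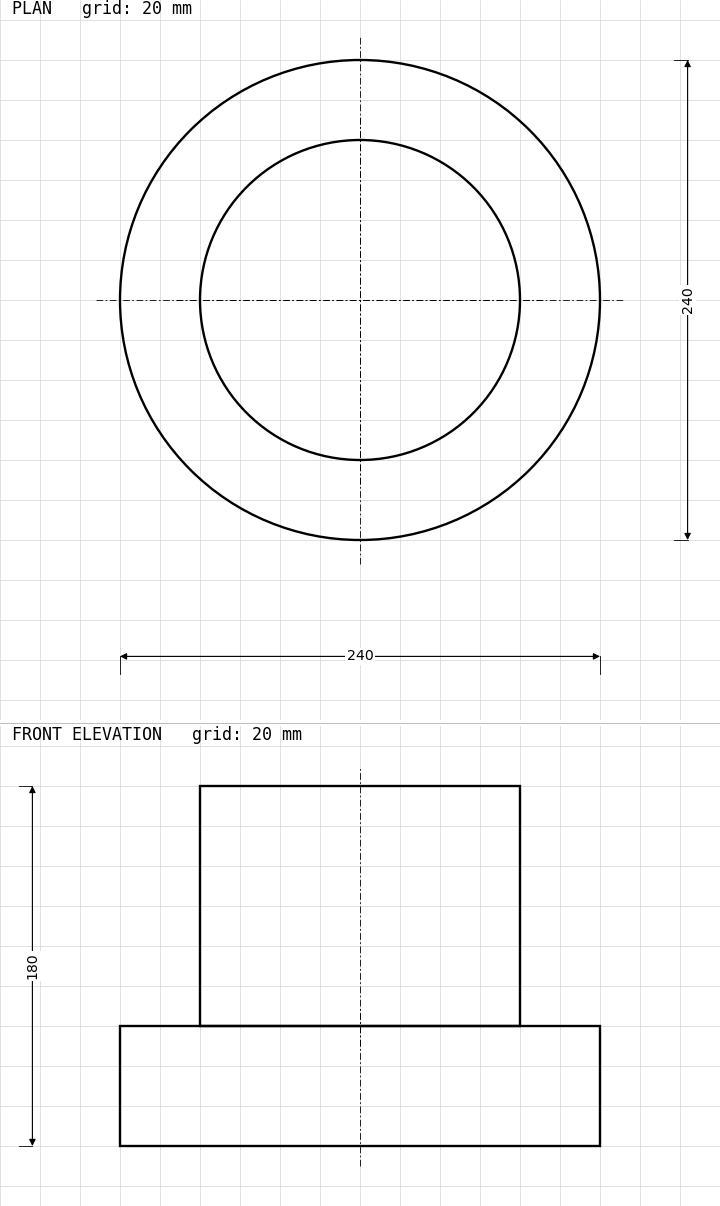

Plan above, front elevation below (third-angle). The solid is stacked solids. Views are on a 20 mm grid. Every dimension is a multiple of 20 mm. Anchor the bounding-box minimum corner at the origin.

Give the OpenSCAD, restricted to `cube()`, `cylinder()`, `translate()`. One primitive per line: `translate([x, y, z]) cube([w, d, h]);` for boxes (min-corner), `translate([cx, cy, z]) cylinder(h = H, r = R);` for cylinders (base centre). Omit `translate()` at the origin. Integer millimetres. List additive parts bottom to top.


translate([120, 120, 0]) cylinder(h = 60, r = 120);
translate([120, 120, 60]) cylinder(h = 120, r = 80);
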